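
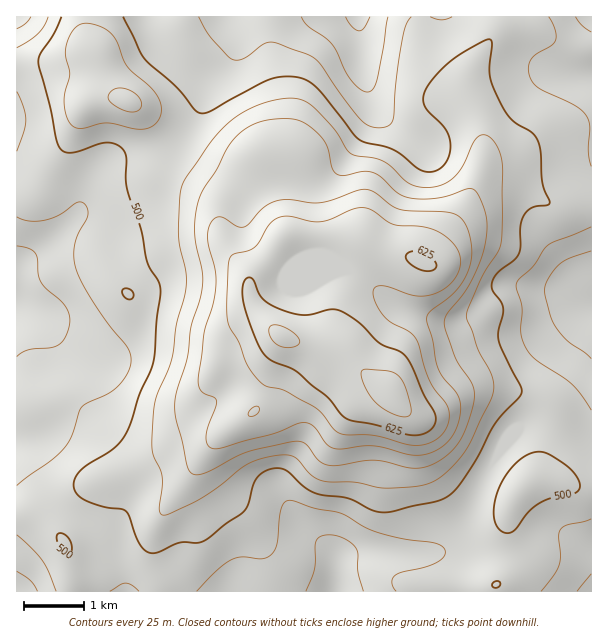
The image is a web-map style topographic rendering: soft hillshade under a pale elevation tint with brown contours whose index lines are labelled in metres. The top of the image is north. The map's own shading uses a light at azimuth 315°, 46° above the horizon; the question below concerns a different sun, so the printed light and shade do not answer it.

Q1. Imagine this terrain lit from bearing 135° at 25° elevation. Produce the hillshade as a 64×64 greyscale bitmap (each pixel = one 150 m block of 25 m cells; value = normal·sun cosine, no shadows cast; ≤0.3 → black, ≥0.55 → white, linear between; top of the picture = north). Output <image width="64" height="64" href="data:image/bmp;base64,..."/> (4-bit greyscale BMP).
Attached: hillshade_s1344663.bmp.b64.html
<image width="64" height="64" href="data:image/bmp;base64,Qk12CAAAAAAAAHYAAAAoAAAAQAAAAEAAAAABAAQAAAAAAAAIAAATCwAAEwsAABAAAAAAAAAAAAAAABEREQAiIiIAMzMzAERERABVVVUAZmZmAHd3dwCIiIgAmZmZAKqqqgC7u7sAzMzMAN3d3QDu7u4A////AHdlZ5mZmYh4iZmqmYiIiZqrqHZmZnd3d3ZmZ4maqqqqh2ZniZmZiIiJmaqpiIiJmqqodmZmZ3d3dmVniZmqqqqIdmeJmIiHiIiJqqmIiImZqqh2VWZmZndmZVZ4iZqqqYh2Z4mIiHeJmImaqpiIiJmamHZWZmZ3d3ZmZneImZmZd3Z3iYiId4mZiJqqmYiIiZmYd2d3d3d3d3ZneIiJmZl3d3eIiIh3iamYmaqpmZmZmZmIiIiIiIh3d3eIiIiZmYd3d4iIiHZ5qpmZqqmZmZmZmYiJmZmYiId2d4mZmZmah3d3eIiIdmiaqZmZmZmpmZmZmJmaqZmZiHZniaqZmap3d3d4iIh2VoqqmZmZmaqZmqmYiaqqqpmYdlaJqqqZqmZ3d3iIiHZVeaqqqZmZmZmaqpmJqqqqqqmGVXmqqqqqVmZneIiIh1VnmruqmZmZmZq7qZmaq7u7qodVZ5qqmZlVZmZniIiHZVaKu7uqqZmImru6mZqqu7u6l2RWiZmZmVVlVVZ3eIh2VnmrzLu6qYeJq7qZmaq7zMuoZUVniIiIVVVVVVZnd3dlZ5vN3My5h3iru6mZqrzN3Ll1RFZ3d4hVVVREVWZmd2Zmis3d3cuXeJu7uqqrzd7ty5dUVnd3iFVVVVVVVVVmZmV5vN7u3Lh3irzLu7ve7/7cqGVWZ3iIZmZlVVVVVVVmZVebzd3dynZ5vMy7vN7//+25dmZ3iIh3d2ZmVVVVVWZlVXmrzMzLh3iszLu7ze//7cqHZneIiHiHd2ZmVVREVmZUVomru7uXZ5q7qqq7zv/uy5h3d4iId4iHdmZVVERWZmVFZ4mqqphniZmZmZqr3u3cqYd4iYh3d3d3ZlVEREVndlRWeJmZmHd4iIiJmZm83cy6iIiIiGZnd3dmZUMzRFZ3dVVniIiId3d3eImZiJq7y6mId4iIZmZmZmZlQzMzRXiHZmeIiIiHd3d3iamIiZqqqYd3d4dmZmZmZmVDMiI0Z4h2eIiIiId3d2eJqpiIiZqYd3d3d2ZmZmZmZVQzIiNGiHd4mZiIiHd2ZnmqqYiImZh3Znd3ZmZmZmdmVUMzIjV4dneZmIiHd3dmeKqpiIiJmId3d3dmZmZmd3dmVEMyNWd2Z4mZiHd3d2Zoq6qZiImYiHd3d2ZmZmd3d3ZVQzM0Z3ZWeJiHd3d3ZmeaqpmZmZmIh3d3VmZmZnd3d2VDMzRndlVnd3Zmd3d2Z4mqmJmqqZiId3dWZmZmd3eIdUMyI1ZlVVZmZWZnd3dniaqZiaq6qYiHd2ZmZmZnd4h2QzIiRWVVVVVVVmd4h3eavLqYmrupmIh3Zmd3d2d3iHZUMiI0VmZVVURWd4iIiKve7KiJqqmYiIh3d3d3ZneIh1QzIiNGd3ZmVVZ3iIiZq9//2oiZmZiIiXd3d3Zmd3d3ZUMyIkaIh3d2VmeImZmrzv/9qZmqmZiZd3d3dmZnd3dlRDMiRomYd3d2d4iIiJms///bqquqmZl2ZmdmZmZ3d3ZUQzM1eJh3d3d3iIiIiJrf//3LvLupmXdmZmZmZmZ3dlVERERXmYd3d3iIiHd4ia3//czMy7qZh3ZmZmZmZmd2VERVREaJmIiHd4iHd3d4m83dy7u7u6qYh2ZmZnZmZmZURFZUNGiZiId3eHZmZneJvMy6qqu7u5mYdmZmdmZmZlQ0VmQzR4iHd3d3dlVWZ3iru7qqqru7mZmHZmZ3ZmZlQzRWZTI1ZmZVVmd2VEVmeJq7upmZqruJmZh3Z3d2ZmVDNGd2QiNFVERFVnZURFVniau6mZmaqoiZmYd3d3d2ZUM0Z3ZUM0VUMzRWZlQzNFaJqqqYiImZd4mZiHd3d3dlQzRnd2VUVVVDM0Z2VDIiRXiaqpiIiIhneJmYd2Znd3ZUNFZ3d2ZndlQzRXdlQiEkaJqqmIh4iGZ4mZh3ZmZ3dlQ0Vnd3d3iIdUNFd3ZUIiNXmZmZiIiIZneJmYdmZmd2VDRFZ4iIiIiHVEVnd2VCIkeZmZmYiIhmZ4mZh3ZmZ3ZkQ0VneIiIiZhkRFZ3dlQyRomZmZiIiGZmeJqYd3Z3d2VDNFZ3eIiJmYVEVmd3ZUNGiIiJmYiIZlZomqmIh4iHdUMzRWZ3d4iZh1RFZ3d2VEV4iIiJiIhmVWebuqmZmYh2UyI0VWZneImHZUVnd3dlVXiHeIiIiGZVVpq7qqqqmYdUMiM0VWZ3iIh1VWd3d2ZWeId3iIiIZlVFeruqq7uph2UyIjRFVnd4iHZVVnd3dmZ4h3d3iIhmZURomZmauqmIdUMiI0RWZ4iIdlVWd3d3d4iHdnd3d2ZlRFZ4d4iZmIh2VDMzNFVniIh2VFVnd3d3iIh3Znd3ZmVERWZmZ4iIh3ZVQzREVWeIh3ZURWZnd3iIiHd3d3dmZVVVZmZmd3d3d2VUREVVZ4iHZURFZmZneIiIiHd3d2ZmZmZnd3d3d3iHdlVFVVZniIhlREVmZmZ4mZiIiIiIZlVmZneIh3d3iIh3ZVVWZmeJmGVERWZlVniZmZiImZlURFZneImYh3eIiId2VWZmZ4mIZURFZmVVZ5mZmZmZmTMzRFZ3iZmHd3iId3ZmZmZneIhlQ0VmZlVWiZmZmZiIIhIjVWeJmId3eIh3ZmZndmd4h2VDRWZmVVZ4mZmZmHcyERNFZniYd2d4iHdmZnd3d3iHZENFZ3ZlVWeIiIiIdzMhEkVmeIh2ZniId2Zmd4h3eIdkM0VndmVVZ4iIiIiH"/>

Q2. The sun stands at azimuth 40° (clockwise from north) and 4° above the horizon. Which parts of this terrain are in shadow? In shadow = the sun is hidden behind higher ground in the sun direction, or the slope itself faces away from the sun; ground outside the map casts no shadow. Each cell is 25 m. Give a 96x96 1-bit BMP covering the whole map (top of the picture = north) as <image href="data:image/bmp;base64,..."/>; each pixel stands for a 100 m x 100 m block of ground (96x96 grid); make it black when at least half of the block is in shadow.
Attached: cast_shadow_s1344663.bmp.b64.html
<image width="96" height="96" href="data:image/bmp;base64,Qk2+BAAAAAAAAD4AAAAoAAAAYAAAAGAAAAABAAEAAAAAAIAEAAATCwAAEwsAAAIAAAAAAAAA////AAAAAAA+AAAAAAAAAAAAAAA+AAAAAAAAAAAAAAA+AAAAAAAAAAAAAAAeAAAAAAAAAAAAAAAeAAAAAAAAAAAAAAAcAAAAAAAAAAAAAAAMAAAAAAAQAAAAAAAAAAAAAAD/AAAAAAAAAAAAAAH/4AAAAAAAAAAAAAP/8AAAAAAAAAAAAAf/+AAAAAAAAAAAAA//8AAAAAAAAAAAAB//8AAAAAAAAAAAAD//4AAAAAAAAAAAAD//8AAAAAAAAAAAAH//+AAAAAAAAAAAAH///gAAAAAAAAAAAH///wAAAAAAAAAAAP///4AAAAAAAAAAAP///8AAAAAAAAAAA////+AAAAAAAAAAB/////AAAAAAAAAAB/////gAAAAAAAAAB/////gAAAAAAAAAA/////gAAAAAAAAAAf////gAAAAAAAAAAAP//+AAAAAAAAAAAAP//8AAAAAAAAAAAAP//wAAAAAAAAAAAAP+GAAAAAAAAAAAAAP8AAAAAAAAAAAAAAP4AAAAAAAAAAAAAAP4AAAAAAAAAAAAAAfgAAAAAAAAAAAAAA/AAAAAAAAAAAAAB/+AAAAAAAAAAAAAD/8AAAAAAAAAAAAAD/8AAAAAAAAAAAAAD/4AAAAAAAAAAAAAD/gAAAAAAAAAAAAAD/AAAAAAAAAAAAAAD+AAAAAAAAAAAAAAD8AAAAAAAAAAAAAAD4AAAAAAAAAAAAAADwAAAAAAAAAAAAAADgAAAAAAAAAABgAABAAAAAAAAAAADgAAEAAAAAAAAAAADAAA8AAAAAAAAAAAAAA/8AAAAAAAAAAAAAA/8AAAAAAAAAAAAAB/8AAAAAAAAAAAAAA/8AAAAAAAAAAAAAA/4AAAAAAAAAAAAAA/4AAAAAAAAAAAAAAfwAAAAAAAAAAAAAAfwAAAAAAAAAAAAAAPgAAAAAAAAAAAAAAPAAAAAAAAAAAAAAAPAAAAAAAAAAAAAAAGAAAAAAAAAAAAAAAAAAAAAAAAAAAAAAAAAAAAAAAAAAAAAAAAAAAAAAAAAAAAAAAAAAAAAAAAAAAAAAAAAAAAAAAAAAAAAAAAAAAAAAAAAAAAAAAAAAAAAAAAAAAAAAAAAAAAAAAAAAAAAAAAAAAAAAAAAAAAAAAAAAAAAAAAAAAAAAAAAAAAAAAAAAAAAAAAAAAAAAAAAAAAAAAAAAAAAAAAAAAAA4AAAAAAAAAAAAAHB+AAAAAAAAAAAAAHg/AAAAAAAAAAAAAPw/AAAAAAAAAAAAAPw/AAAAAAAAAAAAAPgeAAAAAAAAAAAAAPgAAAAAAAAAAAAAAHAAAAAAAAAAAAAAAEAAAAAAAAAAAAAAAAAAAAAAAAAAAAAAAAAAAAAAAAAAAAAAAAAAAAAAAAAAAAAAAAAAAAAAAAAAAAAAAAAAAAAAAAAAAAAAAAAAAAAAAAAAAAAAAAAAAAAAAAAAAAAAAAAAAAAAAAAAAAAAAAAAAAAAAAAAAAAAAAAAAAAAAAAAAAAAAAAAAAAAAAAAAAAAAAAAAAAAAAAAAAAAAAAAAAAAAAAAAAAAA="/>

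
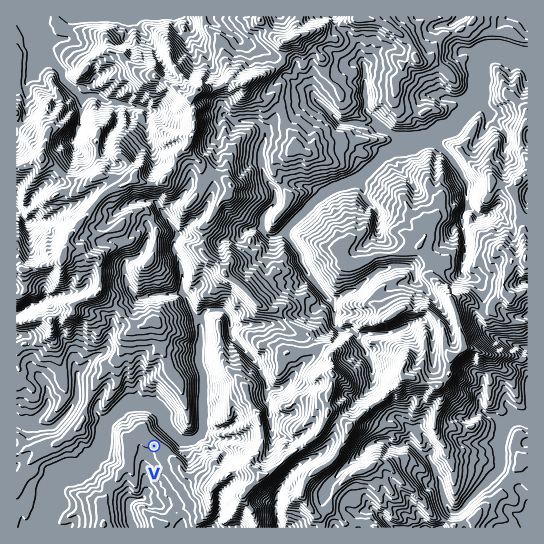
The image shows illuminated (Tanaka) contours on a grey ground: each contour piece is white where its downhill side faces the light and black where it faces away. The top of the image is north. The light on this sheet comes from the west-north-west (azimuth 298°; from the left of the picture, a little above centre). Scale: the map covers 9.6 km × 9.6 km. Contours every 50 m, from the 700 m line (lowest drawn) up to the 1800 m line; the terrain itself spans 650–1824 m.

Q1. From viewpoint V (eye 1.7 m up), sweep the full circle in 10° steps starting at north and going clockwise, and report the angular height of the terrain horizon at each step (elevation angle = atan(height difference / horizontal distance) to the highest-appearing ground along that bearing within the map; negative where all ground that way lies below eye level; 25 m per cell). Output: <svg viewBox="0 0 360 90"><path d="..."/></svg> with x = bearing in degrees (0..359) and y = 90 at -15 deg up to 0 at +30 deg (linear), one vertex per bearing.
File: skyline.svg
<svg viewBox="0 0 360 90"><path d="M0 42l10 5 10-2 10-1 10-1 10-5 10-4 10-2 10-2 10-2 10-11 10 1 10-1 10 13 10 16 10 10 10 3 10 2 10-1 10 6 10 5 10-13 10 0 10 1 10 0 10 0 10 0 10 0 10 0 10 0 10 1 10-3 10-16 10-4 10-3 10 9"/></svg>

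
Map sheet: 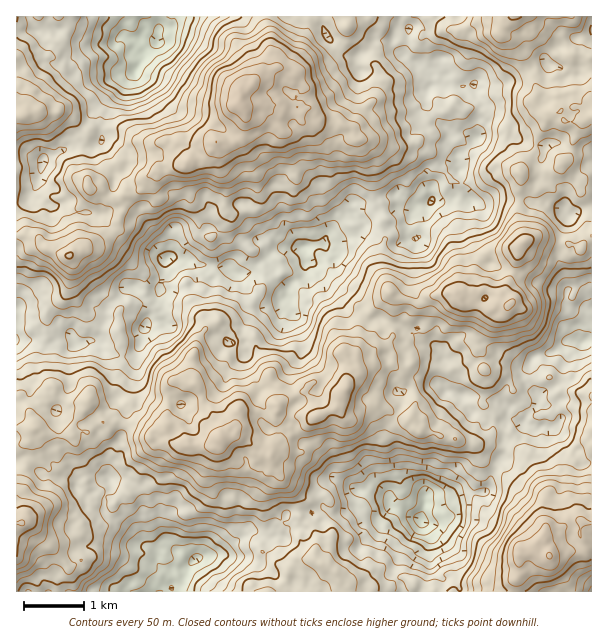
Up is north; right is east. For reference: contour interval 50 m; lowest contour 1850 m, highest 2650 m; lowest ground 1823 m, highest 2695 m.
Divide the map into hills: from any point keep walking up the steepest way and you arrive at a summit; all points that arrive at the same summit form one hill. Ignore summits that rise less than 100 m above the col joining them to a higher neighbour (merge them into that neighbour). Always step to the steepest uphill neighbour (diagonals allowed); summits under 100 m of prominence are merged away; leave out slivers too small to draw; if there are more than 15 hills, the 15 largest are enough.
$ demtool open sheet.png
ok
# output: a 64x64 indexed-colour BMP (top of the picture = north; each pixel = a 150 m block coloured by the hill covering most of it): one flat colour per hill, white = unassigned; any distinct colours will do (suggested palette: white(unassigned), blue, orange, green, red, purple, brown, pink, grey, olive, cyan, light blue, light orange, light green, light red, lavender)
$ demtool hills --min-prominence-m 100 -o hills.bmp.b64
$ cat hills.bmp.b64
<image width="64" height="64" href="data:image/bmp;base64,Qk12CAAAAAAAAHYAAAAoAAAAQAAAAEAAAAABAAQAAAAAAAAIAAATCwAAEwsAABAAAAAAAAAA////ALR3HwAOf/8ALKAsACgn1gC9Z5QAS1aMAMJ34wB/f38AIr28AM++FwDox64AeLv/AIrfmACWmP8A1bDFAFVVVVVSIiIiKZmZmZmZmZmZmZmZmZREREREREREREREVVVVVSIiIiIhGZmZmZmZmZmZmZmZRERERERERERERERVVVVSIiIiIhEZmZmZmZmZmZmZmZlERERERERERERERFVVVVIiIiIiERGZmZmZmZmZmZmZmUREREREREREREREVVVVUiIiIiIRIiIiIimZmZmZmZmZlERERERERERERERVVVVSIiIiIiIiIiIiIpmZmZmZmZmURERERERERERERFVVVSIiIiIiIiIiIiIiKZmZmZmZmZlEREREREREREREVVVVIiIiIiIiIiIiIiIpmZmZmZmZmZRERERERERERERVVVVSIiIiIiIiIiIiIiKZmZmZmZmZJERERERERERERFVVVVUiIiIiIiIiIiIiIiIiIiKZmSIkREREREREREREVVVVVSIiIiIiIiIiIiIiIiIiIpmSIiIiJERERERERERVVVVSIiIiIiIiIiIiIiIiIiIiZmYiIiIiIkRERERERFVVVVIiIiIiIiIiIiIiIiIiImZmZiIiIiIiJEREREREVVVVVVUiIiIiIiIiIiIiIiImZmZmIiIiIiIkRERERERVVVVVVSIiIiIiIiIiIiIiImZmZmIiIiIiIiJERERERFVVVVVVUiIiIiIiIiIiIiIiZmZmYiIiIiIiIkREREREVVVVVVVSIiIiIiIiIiIiImZmZmZiIiIiIiIiRERERERVVVVVVVUiIiIiIiIiIiImZmZmZmIiIiIiIiJERERERFVVVVVVVSIiIiIiIiIiIiZmZmZmYiIiIiIiIiRBEUREVVVVVVVVIiIiIiIiIiIiZmZmZmZmIiIiIiIiISERRERVVVVVVVUiIiIiIiIiIiImZmZmZmZiIiIiIiIiIhFERCVVVVVVUiIiIiIiIiIiIiZmZmZmZmIiIiIiIiIiREREIlVVVVVVIiIiIiIiIiIiJmZmZmZmYiIiIiIiIiJEREQlVVVVVVVSIiIiIiIiIiImZmZmZmZmZiIiIiIiJERERCVVVVVVVVIiIiIiIiIiIiZmZmZmZmYiIiIiIiIkREREVVVVVVVVUiIiIiIiIiIiJmZmZmZmYiIiIiIiIzRERERVVVVVVVESIiIiIiIiIiIiZmZmZmYiIiMyIiIzMzRERFVXVVVREREiIiIiIiIiIiJmZmZmZmZiMzMyMzMzMzREd3d3d3ERESIiIiIiIiIiImZmZmZmZjMzMzMzMzMzMzF3d3d3dxERIiIiIiIiIiImZmZmZmZjMzMzMzMzMzMzMXd3d3d3ERERIiIiIiIiIiZmZmZjMzMzMzMzMzMzMzMxd3d3d3cREREiIiIiIiIiZmZmYzMzMzMzMzMzMzMzMxF3d3d3d3ERESIiIiIiIiJmZmYzMzMzMzMzMzMzMzMxE3d3d3d3dxF3IiIiIiIiImZmYzMzMzMzMzMzMzMzMzMzd3d3d3d3d3cRESIiIiIhFmYzMzMzMzMzMzMzMzMzMzN3d3d3d3d3d3ERIiIRIiERZjMzMzMzMzMzMzMzMzMzM3d3d3d3d3d3cRERERESERFjMzMzMzMzMzMzMzMzMzMzd3d3d3d3d3cRERERERERETMzMzMzMzMzMzMzMzMzMzN3d3d3d3dxERERERERERERETMzMzMzMzMzMzMzMzMzM3d3d3d3cRERERERERERERERERMzMzMzMzMzMzMzMzMzd3d3d3dxERERERERERERERERERMzMxMzMzMzMzMzMzN3d3d3dxEREREREREREREREREREREREzMzMzMzMzMzM3d3dxERERERERERERERERERERERERETMzMzMzMzMzIjp3ERERERERERERERERERERERERERERERMziDMziIgiKqEREREREREREREREREREREREREREREREYiIiIiIiCIqoRERERERERERERERERERERERERERERERGIiIiIi7siqqERERERERERERERERERERERERERERERGIiIiIi7u7KqoREREREREREREREREREREREREREREREYiIiIiLu7u6qqERERERERERERERERERERERERERERERiIiIiIi7u7qqqqEREREREREREREREREREREREREREREYiIiIi7u7uqqqqhERERERERERERERERERERERERERERGIiIu7u7u6qqqqEREREREREREREREREREREREREREREYiIu7u7u7qqqqqhERERERERERERERERERERERERERERuIu7u7u7uqqqqqoREREREREREREREREREREREREREREbu7u7u7u6qqqqqhERERERERERERERERERERERERERERu7u7u7u7qqqqqqoRERERERERERERERERERERERERERu7u7u7u7uqqqqqqqERERERERERERERERERERERERGIiIi7u7u7u6qqqqqqqhERERERERERERERERERERERGIiIiIi7u7u7qqqqqqqqqhERERERERERERERERERERiIiIiIiIi7u7uqqqqqqqqqERERERERERERERERERESKIiIiIiIiIu7u6qqqqqqqqqhERERERERERERERERERIiiIiIiIiIiLu7qqqqERERoRERERERERERERERERERESKIiIiIiIiIiLsRERERERERERERERERERERERERERESKIiIiIiIiIiIiBERERERERERERERERERERERERERERIiiIiIiIiIiIiI"/>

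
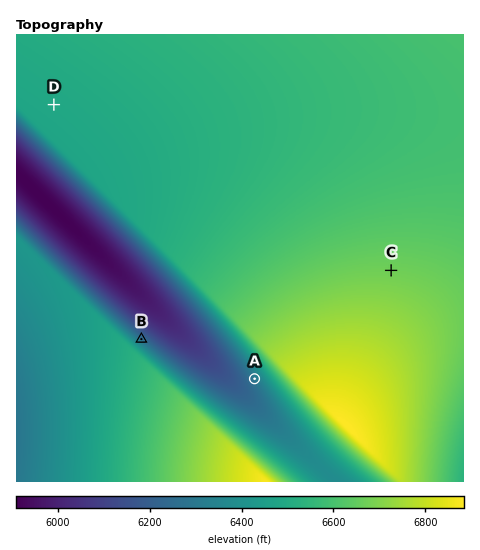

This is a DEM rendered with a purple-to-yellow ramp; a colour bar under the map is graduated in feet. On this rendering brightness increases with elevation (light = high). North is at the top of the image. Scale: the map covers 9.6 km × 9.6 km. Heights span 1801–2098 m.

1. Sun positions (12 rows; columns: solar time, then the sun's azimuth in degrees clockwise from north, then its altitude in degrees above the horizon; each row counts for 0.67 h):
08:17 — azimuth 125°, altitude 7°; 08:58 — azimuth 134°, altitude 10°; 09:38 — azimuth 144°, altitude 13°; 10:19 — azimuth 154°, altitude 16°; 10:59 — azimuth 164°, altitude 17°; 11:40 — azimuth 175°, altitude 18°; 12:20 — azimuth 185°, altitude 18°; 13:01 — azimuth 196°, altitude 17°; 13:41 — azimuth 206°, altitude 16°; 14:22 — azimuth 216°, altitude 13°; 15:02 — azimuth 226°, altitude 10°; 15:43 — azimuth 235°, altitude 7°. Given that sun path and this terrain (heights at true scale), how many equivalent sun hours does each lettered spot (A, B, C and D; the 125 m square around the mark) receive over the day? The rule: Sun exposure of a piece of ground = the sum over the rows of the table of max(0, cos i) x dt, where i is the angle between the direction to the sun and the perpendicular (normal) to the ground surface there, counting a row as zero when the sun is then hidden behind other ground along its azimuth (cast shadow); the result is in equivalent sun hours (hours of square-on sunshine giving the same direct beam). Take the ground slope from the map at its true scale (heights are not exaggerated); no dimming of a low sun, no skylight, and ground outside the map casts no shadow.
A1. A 2.3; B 0.8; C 1.8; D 1.9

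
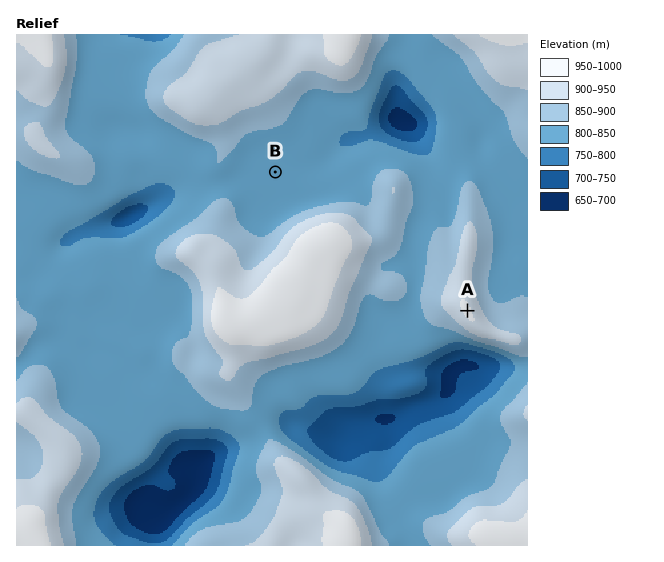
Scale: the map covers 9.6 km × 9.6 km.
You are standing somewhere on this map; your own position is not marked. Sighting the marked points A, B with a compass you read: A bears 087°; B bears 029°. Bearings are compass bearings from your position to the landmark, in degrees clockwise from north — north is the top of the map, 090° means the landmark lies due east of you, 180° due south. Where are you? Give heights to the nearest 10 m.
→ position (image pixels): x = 190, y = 325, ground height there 850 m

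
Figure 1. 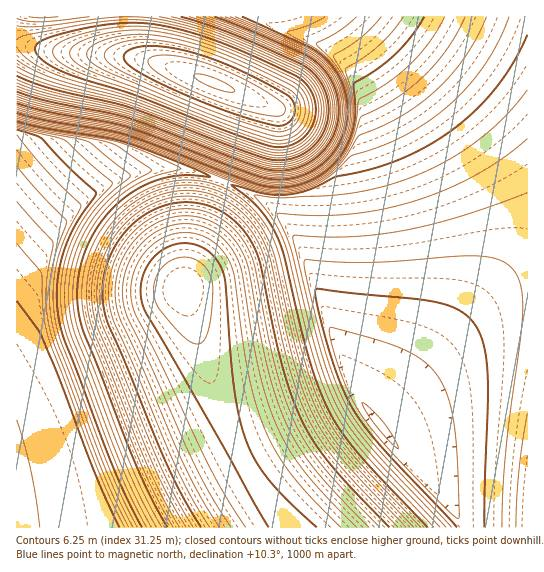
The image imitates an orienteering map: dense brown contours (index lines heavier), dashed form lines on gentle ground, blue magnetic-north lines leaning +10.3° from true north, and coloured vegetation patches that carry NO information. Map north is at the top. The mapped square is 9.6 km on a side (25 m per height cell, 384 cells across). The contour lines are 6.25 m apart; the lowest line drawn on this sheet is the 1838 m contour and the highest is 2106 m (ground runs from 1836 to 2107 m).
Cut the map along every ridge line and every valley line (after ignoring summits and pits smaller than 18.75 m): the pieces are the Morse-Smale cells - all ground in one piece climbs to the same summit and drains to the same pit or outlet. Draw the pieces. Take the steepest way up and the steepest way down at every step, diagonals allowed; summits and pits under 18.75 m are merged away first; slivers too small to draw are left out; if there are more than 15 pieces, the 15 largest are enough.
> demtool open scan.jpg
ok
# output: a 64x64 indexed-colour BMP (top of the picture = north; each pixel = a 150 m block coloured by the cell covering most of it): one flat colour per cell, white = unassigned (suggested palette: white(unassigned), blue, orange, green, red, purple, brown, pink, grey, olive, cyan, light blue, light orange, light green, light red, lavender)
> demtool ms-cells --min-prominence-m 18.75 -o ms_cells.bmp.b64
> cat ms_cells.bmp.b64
<image width="64" height="64" href="data:image/bmp;base64,Qk12CAAAAAAAAHYAAAAoAAAAQAAAAEAAAAABAAQAAAAAAAAIAAATCwAAEwsAABAAAAAAAAAA////ALR3HwAOf/8ALKAsACgn1gC9Z5QAS1aMAMJ34wB/f38AIr28AM++FwDox64AeLv/AIrfmACWmP8A1bDFACIiIiIiIiIiIiIiIiIiIiIiMzMzMzMzMzMzMzMRERERIiIiIiIiIiIiIiIiIiIiIiMzMzMzMzMzMzMzMREREREiIiIiIiIiIiIiIiIiIiIiMzMzMzMzMzMzMzMRERERESIiIiIiIiIiIiIiIiIiIiIzMzMzMzMzMzMzMxERERERIiIiIiIiIiIiIiIiIiIiIzMzMzMzMzMzMzMxEREREREiIiIiIiIiIiIiIiIiIiIzMzMzMzMzMzMzMxERERERESIiIiIiIiIiIiIiIiIiIjMzMzMzMzMzMzMxERERERERIiIiIiIiIiIiIiIiIiIjMzMzMzMzMzMzMxEREREREREiIiIiIiIiIiIiIiIiIjMzMzMzMzMzMzMxERERERERESIiIiIiIiIiIiIiIiIiMzMzMzMzMzMzMxERERERERERIiIiIiIiIiIiIiIiIiMzMzMzMzMzMzMxEREREREREREiIiIiIiIiIiIiIiIiIzMzMzMzMzMzMzERERERERERESIiIiIiIiIiIiIiIiIjMzMzMzMzMzMzERERERERERERIiIiIiIiIiIiIiIiIjMzMzMzMzMzMzEREREREREREREiIiIiIiIiIiIiIiIiMzMzMzMzMzMzERERERERERERESIiIiIiIiIiIiIiIiMzMzMzMzMzMzMRERERERERERERIiIiIiIiIiIiIiIiIzMzMzMzMzMzMREREREREREREREiIiIiIiIiIiIiIiIjMzMzMzMzMzMRERERERERERERESIiIiIiIiIiIiIiIjMzMzMzMzMzMxERERERERERERERIiIiIiIiIiIiIiIiMzMzMzMzMzMxEREREREREREREREiIiIiIiIiIiIiIiIzMzMzMzMzMzERERERERERERERESIiIiIiIiIiIiIiIzMzMzMzMzMzMRERERERERERERERIiIiIiIiIiIiIiIjMzMzMzMzMzMREREREREREREREREiIiIiIiIiIiIiIiMzMzMzMzMzMxERERERERERERERESIiIiIiIiIiIiIiMzMzMzMzMzMzERERERERERERERERIiIiIiIiIiIiIiIzMzMzMzMzMzEREREREREREREREREiIiIiIiIiIiIiIjMzMzMzMzMzMRERERERERERERERESIiIiIiIiIiIiIiMzMzMzMzMzMxERERERERERERERERIiIiIiIiIiIiIiMzMzMzMzMzMxEREREREREREREREREiIiIiIiIiIiIiIzMzMzMzMzMzERERERERERERERERESIiIiIiIiIiIiIjMzMzMzMzMzERERERERERERERERERIiIiIiIiIiIiIiMzMzMzMzMzMREREREREREREREREREiIiIiIiIiIiIiIjMzMzMzMzMxERERERERERERERERESIiIiIiIiIiIiIiMzMzMzMzMxERERERERERERERERERQiIiIiIiIiIiIiIzMzMzMzMzERERERERERERERERERFEQiIiIiIiIiIiIiMzMzMzMzEREREREREREREREREREUREIiIiIiIiIiIiIzMzMzMzMRERERERERERERERERERRERCIiIiIiIiIiIjMzMzMzMRERERERERERERERERERFEREQiIiIiIiIiIiIzMzMzMREREREREREREREREREREUREREIiIiIiIiIiIjMzMzMxERERERERERERERERERERRERERCIiIiIiIiIiMzMzMxERERERERERERERERERERFEREREQiIiIiIiIiIjMzMREREREREREREREREREREREUREREREQiIiIiIiIiMzERERERERERERERERERERERERREREREREIiIiIiIiIRERERERERERERERERERERERERFEREREREREQiIiIkREEREREREREREREREREREREREREUREREREREREREREREQRERERERERERERERERERERERERREREREREREREREREREERERERERERERERERERERERERFEREREREREREREREREQREREREREREREREREREREREREURERERERERERERERERBERERERERERERERERERERERERREREREREREREREREREQRERERERERERERERERERERERFERERERERERERERERERBEREREREREREREREREREREREUREREREREREREREREREERERERERERERERERERERERERRERERERERERERERERERBERERERERERERERERERERERFEREREREREREREREREREEREREREREREREREREREREREURERERERERERERERERBERERERERERERERERERERERERREREREREREREREREQRERERERERERERERERERERERERFERERERERERERERBEREREREREREREREREREREREREREUREREREREREREQRERERERERERERERERERERERERERERREREREREREQRERERERERERERERERERERERERERERERFEREREREREQREREREREREREREREREREREREREREREREUREREREREQRERERERERERERERERERERERERERERERERRERERERERBERERERERERERERERERERERERERERERERFEREREREREEREREREREREREREREREREREREREREREREUREREREREQRERERERERERERERERERERERERERERERER"/>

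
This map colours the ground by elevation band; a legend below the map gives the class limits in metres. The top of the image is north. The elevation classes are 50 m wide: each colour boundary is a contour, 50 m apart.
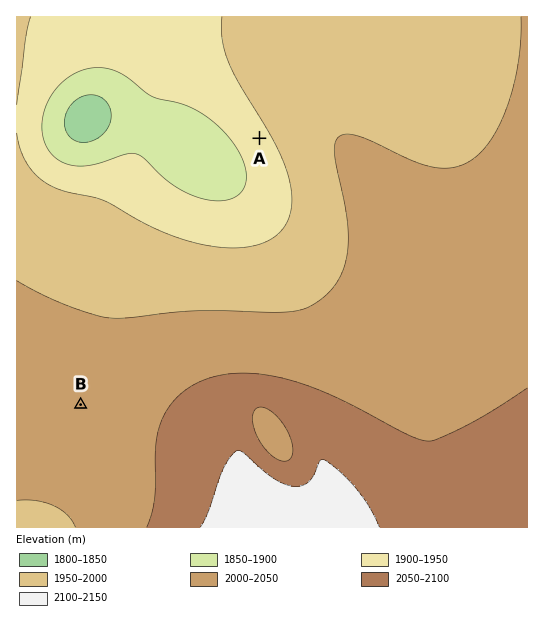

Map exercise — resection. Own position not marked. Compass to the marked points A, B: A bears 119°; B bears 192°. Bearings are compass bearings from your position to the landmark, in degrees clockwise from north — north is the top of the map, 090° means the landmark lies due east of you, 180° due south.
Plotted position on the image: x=150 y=78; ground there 1910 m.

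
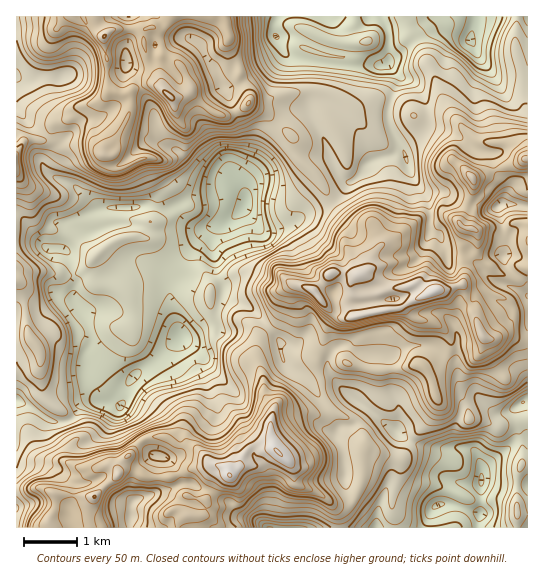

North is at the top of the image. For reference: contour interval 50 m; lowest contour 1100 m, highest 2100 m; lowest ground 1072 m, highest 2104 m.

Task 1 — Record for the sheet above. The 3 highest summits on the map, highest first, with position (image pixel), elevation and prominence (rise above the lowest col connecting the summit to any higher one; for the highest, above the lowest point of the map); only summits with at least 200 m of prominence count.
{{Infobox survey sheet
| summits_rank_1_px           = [230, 475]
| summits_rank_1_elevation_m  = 2104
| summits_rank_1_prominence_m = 1032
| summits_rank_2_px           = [435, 290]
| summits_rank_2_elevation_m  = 2089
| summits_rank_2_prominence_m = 484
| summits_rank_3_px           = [170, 97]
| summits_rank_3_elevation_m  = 2015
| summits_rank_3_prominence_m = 476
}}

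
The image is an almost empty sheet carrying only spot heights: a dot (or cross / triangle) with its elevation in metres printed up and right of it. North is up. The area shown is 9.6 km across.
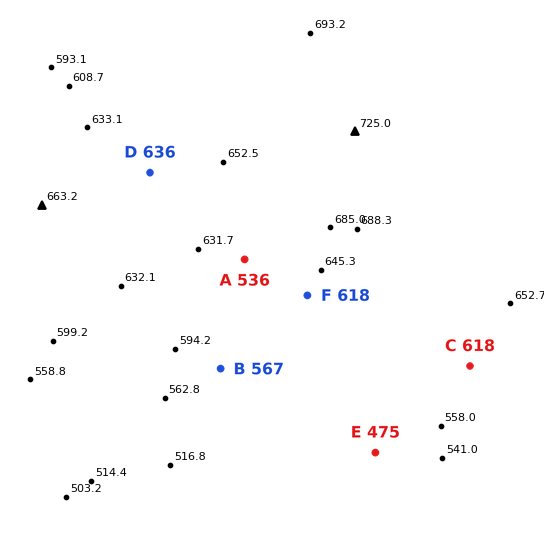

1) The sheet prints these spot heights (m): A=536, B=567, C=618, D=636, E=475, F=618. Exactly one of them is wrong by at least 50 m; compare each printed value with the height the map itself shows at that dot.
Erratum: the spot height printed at A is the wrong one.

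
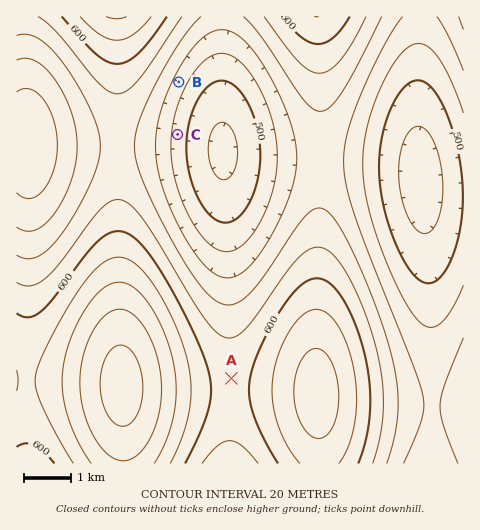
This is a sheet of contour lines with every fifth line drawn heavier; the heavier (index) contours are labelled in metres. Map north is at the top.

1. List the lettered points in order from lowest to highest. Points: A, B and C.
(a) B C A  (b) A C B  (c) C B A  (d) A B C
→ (c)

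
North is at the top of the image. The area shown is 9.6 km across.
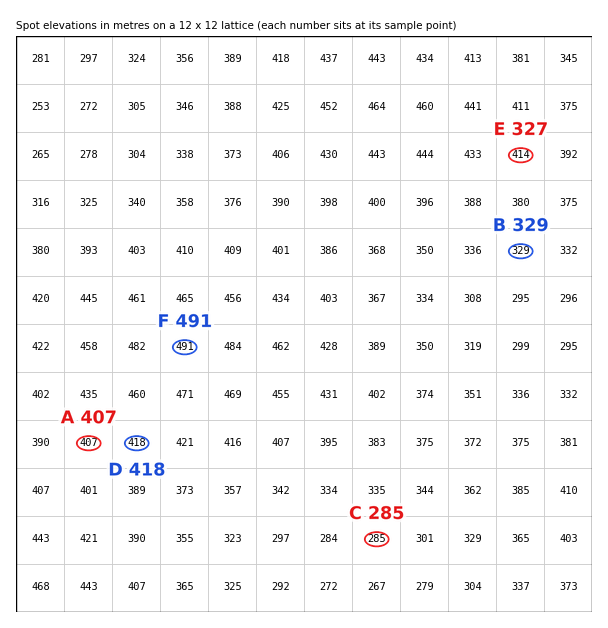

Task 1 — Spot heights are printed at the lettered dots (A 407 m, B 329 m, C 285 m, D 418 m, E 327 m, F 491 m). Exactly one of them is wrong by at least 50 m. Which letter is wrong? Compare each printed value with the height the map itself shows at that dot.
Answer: E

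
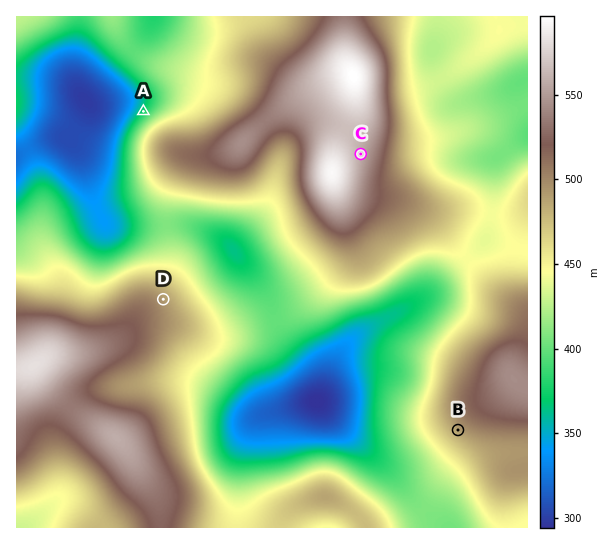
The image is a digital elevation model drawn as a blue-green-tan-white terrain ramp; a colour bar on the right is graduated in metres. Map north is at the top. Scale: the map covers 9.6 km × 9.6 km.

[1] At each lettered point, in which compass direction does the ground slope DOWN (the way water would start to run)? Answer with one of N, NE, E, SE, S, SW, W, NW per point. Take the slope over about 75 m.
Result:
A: NW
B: SW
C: E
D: NE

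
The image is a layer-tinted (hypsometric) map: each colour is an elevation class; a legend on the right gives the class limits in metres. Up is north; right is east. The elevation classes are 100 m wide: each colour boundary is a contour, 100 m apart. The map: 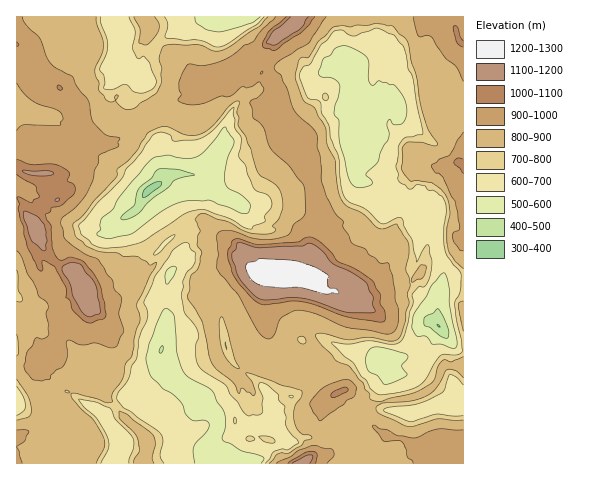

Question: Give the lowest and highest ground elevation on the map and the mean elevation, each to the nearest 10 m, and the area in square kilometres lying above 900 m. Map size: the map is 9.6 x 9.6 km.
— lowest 400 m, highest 1280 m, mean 810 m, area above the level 24.5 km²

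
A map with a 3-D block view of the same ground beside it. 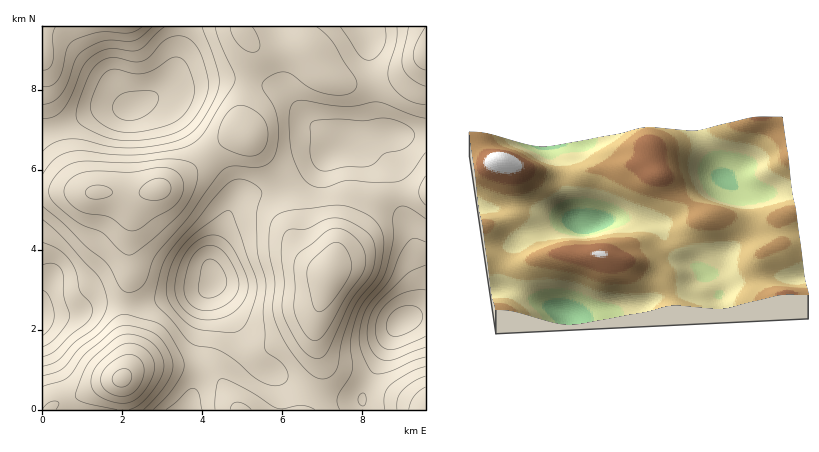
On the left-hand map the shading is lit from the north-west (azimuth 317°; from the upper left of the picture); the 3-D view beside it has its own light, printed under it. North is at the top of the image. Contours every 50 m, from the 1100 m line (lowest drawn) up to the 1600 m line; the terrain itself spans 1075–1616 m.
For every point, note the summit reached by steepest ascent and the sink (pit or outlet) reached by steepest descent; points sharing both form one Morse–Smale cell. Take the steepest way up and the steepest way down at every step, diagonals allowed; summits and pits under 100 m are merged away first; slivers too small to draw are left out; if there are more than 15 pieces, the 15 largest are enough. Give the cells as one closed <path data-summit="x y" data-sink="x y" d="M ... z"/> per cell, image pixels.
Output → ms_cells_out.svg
<path data-summit="328 274" data-sink="402 320" d="M390 132l-18 3-42 19-38 30 8 22 0 36 5 10 23 20-1 12-12 40 5 50-12 36 56 0-2-12 2-6 29-60 7-10 16-12 8-16 1-10-9-24-3-24-11-24-7-38-10-22 0-10z"/><path data-summit="328 274" data-sink="214 280" d="M292 184l-14 6-26 4-14 5-11 17-16 44 3 22-8 14-8 70 12 3 8 7 20 34 68 0 14-36-5-50 11-36 2-16-23-20-5-10 0-36-4-14z"/><path data-summit="158 188" data-sink="132 108" d="M240 26l-56 0-11 50-8 12-9 7-24 13-30 1-40 18-20 5 0 60 68 0 24 3 18-4 16-6 22-15 38-31 10-5 8 0-4-8 0-16 10-50 0-14z"/><path data-summit="158 188" data-sink="402 320" d="M364 26l-123 0 1 6 10 14 0 14-10 50 0 16 4 8 14 16 24 22 8 12 16-11 22-19 42-19 15-3-9-6-2-6-2-34-5-28 0-22z"/><path data-summit="158 188" data-sink="214 280" d="M246 134l-8 0-10 5-30 25-30 21-28 9-6 4-5 46 2 30-5 30 24 0 60-17 4-5-3-14 1-12 22-52 10-8 34-6 14-6-8-12z"/><path data-summit="42 54" data-sink="132 108" d="M184 26l-136 0-6 18 0 88 20-5 40-18 30-1 24-13 13-13 6-12 9-38z"/><path data-summit="158 188" data-sink="42 316" d="M70 191l-28 1 0 123 30-1 26-11 26 1 2-2 5-28-2-30 3-40 2-6 6-4z"/><path data-summit="122 378" data-sink="42 316" d="M118 303l-20 0-26 11-30 2 0 94 8 0 8-7 16-5 26-13 23-7 5-14 0-16-3-16 0-28z"/><path data-summit="426 54" data-sink="402 320" d="M426 26l-61 0 4 10 0 22 5 28 2 34 2 6 6 5 16 4 26-1z"/><path data-summit="122 378" data-sink="214 280" d="M210 287l-60 17-25 0 3 60-4 12 12-7 12-3 50 0 7-64z"/><path data-summit="426 410" data-sink="402 320" d="M426 316l-20 3-13 13-29 60-2 10 2 8 62 0z"/><path data-summit="122 378" data-sink="402 320" d="M182 365l-34 1-12 3-14 10-16 4-26 13-22 7-8 7 138 0 6-20 3-24z"/><path data-summit="122 378" data-sink="402 320" d="M394 133l-4 1-3 4-2 14 10 22 6 36 12 26 3 24 9 24-3 16-6 10-8 8 2 0 16-2 0-182-26 1z"/><path data-summit="328 274" data-sink="402 320" d="M198 366l-10 44 50 0-20-34-8-7z"/>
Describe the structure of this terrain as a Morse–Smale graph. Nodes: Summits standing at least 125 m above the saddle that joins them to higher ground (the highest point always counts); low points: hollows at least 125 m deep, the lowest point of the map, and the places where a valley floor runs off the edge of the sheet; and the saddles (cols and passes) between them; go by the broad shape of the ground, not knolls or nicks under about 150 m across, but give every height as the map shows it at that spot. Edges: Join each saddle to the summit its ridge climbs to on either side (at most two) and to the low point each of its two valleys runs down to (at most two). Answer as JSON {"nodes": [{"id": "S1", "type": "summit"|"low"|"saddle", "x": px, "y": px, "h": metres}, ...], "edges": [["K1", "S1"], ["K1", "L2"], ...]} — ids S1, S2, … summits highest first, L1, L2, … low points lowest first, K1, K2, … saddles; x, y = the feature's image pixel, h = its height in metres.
{"nodes": [
{"id": "S1", "type": "summit", "x": 122, "y": 378, "h": 1616},
{"id": "S2", "type": "summit", "x": 328, "y": 274, "h": 1545},
{"id": "S3", "type": "summit", "x": 158, "y": 188, "h": 1518},
{"id": "S4", "type": "summit", "x": 426, "y": 54, "h": 1475},
{"id": "S5", "type": "summit", "x": 42, "y": 54, "h": 1475},
{"id": "S6", "type": "summit", "x": 426, "y": 410, "h": 1449},
{"id": "L1", "type": "low", "x": 402, "y": 320, "h": 1075},
{"id": "L2", "type": "low", "x": 214, "y": 280, "h": 1083},
{"id": "L3", "type": "low", "x": 42, "y": 316, "h": 1110},
{"id": "L4", "type": "low", "x": 132, "y": 108, "h": 1133},
{"id": "K1", "type": "saddle", "x": 208, "y": 154, "h": 1388},
{"id": "K2", "type": "saddle", "x": 246, "y": 80, "h": 1360},
{"id": "K3", "type": "saddle", "x": 126, "y": 304, "h": 1334},
{"id": "K4", "type": "saddle", "x": 314, "y": 392, "h": 1331},
{"id": "K5", "type": "saddle", "x": 198, "y": 366, "h": 1330},
{"id": "K6", "type": "saddle", "x": 374, "y": 82, "h": 1329},
{"id": "K7", "type": "saddle", "x": 292, "y": 184, "h": 1313},
{"id": "K8", "type": "saddle", "x": 56, "y": 130, "h": 1280},
{"id": "K9", "type": "saddle", "x": 370, "y": 382, "h": 1258}],
"edges": [["K1", "S3"], ["K1", "L2"], ["K1", "L4"], ["K2", "S3"], ["K2", "L1"], ["K2", "L4"], ["K3", "S1"], ["K3", "S3"], ["K3", "L2"], ["K3", "L3"], ["K4", "S2"], ["K4", "L1"], ["K4", "L2"], ["K5", "S1"], ["K5", "S2"], ["K5", "L2"], ["K6", "S3"], ["K6", "S4"], ["K6", "L1"], ["K7", "S2"], ["K7", "S3"], ["K7", "L1"], ["K7", "L2"], ["K8", "S3"], ["K8", "S5"], ["K8", "L4"], ["K9", "S2"], ["K9", "S6"], ["K9", "L1"]]}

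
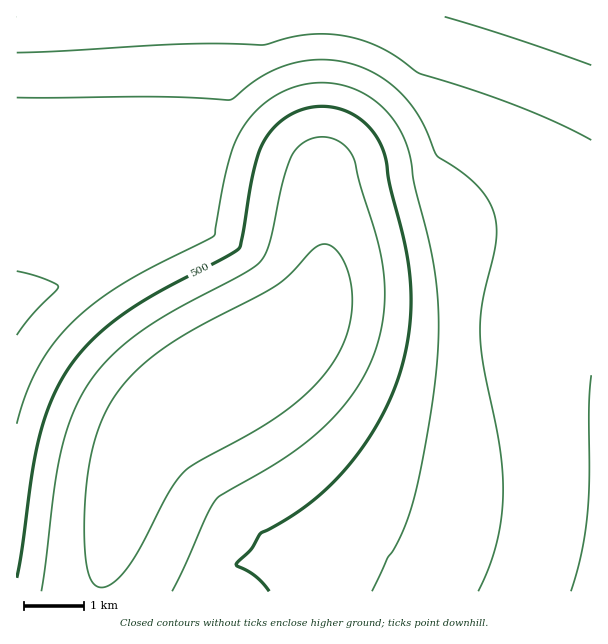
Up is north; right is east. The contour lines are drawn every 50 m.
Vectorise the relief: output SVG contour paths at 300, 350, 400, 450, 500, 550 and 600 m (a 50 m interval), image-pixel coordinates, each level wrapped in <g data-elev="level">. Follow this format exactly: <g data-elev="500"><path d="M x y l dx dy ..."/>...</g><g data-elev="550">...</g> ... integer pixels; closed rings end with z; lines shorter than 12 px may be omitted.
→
<g data-elev="300"><path d="M591 65l-76-27-70-21"/></g><g data-elev="350"><path d="M571 591l10-37 6-41 2-36 0-72 2-30"/><path d="M591 140l-34-17-42-18-45-16-50-15-24-17-16-10-20-7-19-5-18-1-18 1-42 10-78-1-168 9"/></g><g data-elev="400"><path d="M478 591l10-21 7-22 5-23 3-24 0-24-3-25-16-86-4-33 3-33 13-55 0-23-6-18-11-16-16-15-26-17-16-36-17-24-18-16-20-11-22-7-23-2-24 2-22 8-20 11-25 19-72-3-141 1"/><path d="M17 271l27 8 12 5 2 3-26 28-15 20"/></g><g data-elev="450"><path d="M372 591l15-33 7-9 9-18 13-42 10-48 8-51 4-40 1-35-2-28-4-29-18-72-4-27-5-15-7-16-11-15-14-13-15-9-12-5-14-3-13 0-14 1-13 4-13 5-12 8-11 9-14 18-10 21-9 31-10 56-89 46-27 19-23 19-19 21-16 24-13 27-10 32"/></g><g data-elev="500"><path d="M269 591l-14-15-19-12 15-15 10-16 29-16 25-18 23-21 21-25 19-30 15-30 10-30 6-33 2-33-3-33-5-28-13-51-6-33-8-17-13-13-15-10-18-5-18 0-18 6-16 10-12 15-6 12-6 18-11 66-3 12-2 3-80 43-33 21-33 27-24 29-17 32-12 37-7 35-10 75-5 30"/></g><g data-elev="550"><path d="M172 591l14-27 20-48 10-17 68-41 37-29 18-18 15-19 12-20 9-19 6-23 3-24 0-24-3-25-6-25-15-49-6-24-9-13-12-7-10-2-12 2-11 6-7 9-11 29-13 60-4 12-6 8-15 10-68 36-35 22-31 26-23 28-16 32-11 38-6 34-13 102"/></g><g data-elev="600"><path d="M98 587l6 0 7-3 8-6 9-11 13-21 28-54 16-21 15-10 57-31 26-17 28-24 21-24 9-16 6-16 4-16 1-17-1-16-4-16-7-13-8-9-8-2-7 3-27 28-13 10-80 42-31 20-29 23-21 25-11 18-9 22-6 26-4 30-2 37 2 31 4 19 3 5z"/></g>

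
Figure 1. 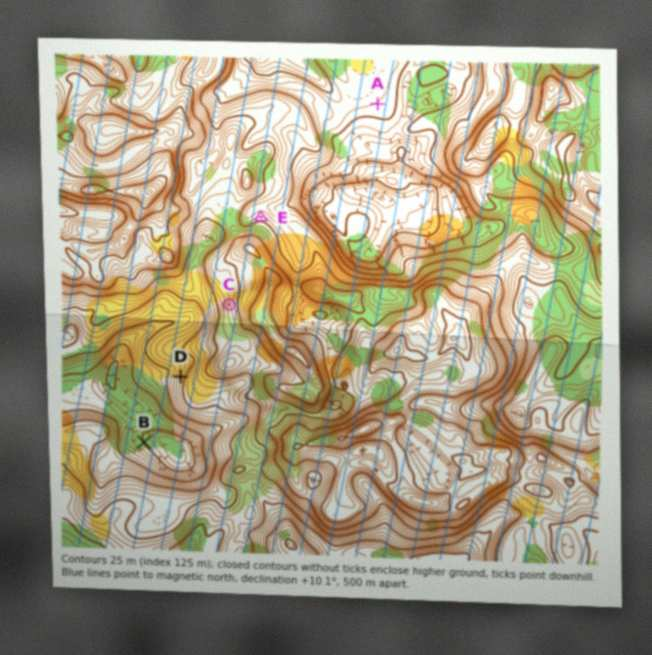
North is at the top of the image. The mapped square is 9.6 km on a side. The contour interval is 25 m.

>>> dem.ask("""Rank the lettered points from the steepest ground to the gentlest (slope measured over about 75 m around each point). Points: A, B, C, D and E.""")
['D', 'C', 'E', 'B', 'A']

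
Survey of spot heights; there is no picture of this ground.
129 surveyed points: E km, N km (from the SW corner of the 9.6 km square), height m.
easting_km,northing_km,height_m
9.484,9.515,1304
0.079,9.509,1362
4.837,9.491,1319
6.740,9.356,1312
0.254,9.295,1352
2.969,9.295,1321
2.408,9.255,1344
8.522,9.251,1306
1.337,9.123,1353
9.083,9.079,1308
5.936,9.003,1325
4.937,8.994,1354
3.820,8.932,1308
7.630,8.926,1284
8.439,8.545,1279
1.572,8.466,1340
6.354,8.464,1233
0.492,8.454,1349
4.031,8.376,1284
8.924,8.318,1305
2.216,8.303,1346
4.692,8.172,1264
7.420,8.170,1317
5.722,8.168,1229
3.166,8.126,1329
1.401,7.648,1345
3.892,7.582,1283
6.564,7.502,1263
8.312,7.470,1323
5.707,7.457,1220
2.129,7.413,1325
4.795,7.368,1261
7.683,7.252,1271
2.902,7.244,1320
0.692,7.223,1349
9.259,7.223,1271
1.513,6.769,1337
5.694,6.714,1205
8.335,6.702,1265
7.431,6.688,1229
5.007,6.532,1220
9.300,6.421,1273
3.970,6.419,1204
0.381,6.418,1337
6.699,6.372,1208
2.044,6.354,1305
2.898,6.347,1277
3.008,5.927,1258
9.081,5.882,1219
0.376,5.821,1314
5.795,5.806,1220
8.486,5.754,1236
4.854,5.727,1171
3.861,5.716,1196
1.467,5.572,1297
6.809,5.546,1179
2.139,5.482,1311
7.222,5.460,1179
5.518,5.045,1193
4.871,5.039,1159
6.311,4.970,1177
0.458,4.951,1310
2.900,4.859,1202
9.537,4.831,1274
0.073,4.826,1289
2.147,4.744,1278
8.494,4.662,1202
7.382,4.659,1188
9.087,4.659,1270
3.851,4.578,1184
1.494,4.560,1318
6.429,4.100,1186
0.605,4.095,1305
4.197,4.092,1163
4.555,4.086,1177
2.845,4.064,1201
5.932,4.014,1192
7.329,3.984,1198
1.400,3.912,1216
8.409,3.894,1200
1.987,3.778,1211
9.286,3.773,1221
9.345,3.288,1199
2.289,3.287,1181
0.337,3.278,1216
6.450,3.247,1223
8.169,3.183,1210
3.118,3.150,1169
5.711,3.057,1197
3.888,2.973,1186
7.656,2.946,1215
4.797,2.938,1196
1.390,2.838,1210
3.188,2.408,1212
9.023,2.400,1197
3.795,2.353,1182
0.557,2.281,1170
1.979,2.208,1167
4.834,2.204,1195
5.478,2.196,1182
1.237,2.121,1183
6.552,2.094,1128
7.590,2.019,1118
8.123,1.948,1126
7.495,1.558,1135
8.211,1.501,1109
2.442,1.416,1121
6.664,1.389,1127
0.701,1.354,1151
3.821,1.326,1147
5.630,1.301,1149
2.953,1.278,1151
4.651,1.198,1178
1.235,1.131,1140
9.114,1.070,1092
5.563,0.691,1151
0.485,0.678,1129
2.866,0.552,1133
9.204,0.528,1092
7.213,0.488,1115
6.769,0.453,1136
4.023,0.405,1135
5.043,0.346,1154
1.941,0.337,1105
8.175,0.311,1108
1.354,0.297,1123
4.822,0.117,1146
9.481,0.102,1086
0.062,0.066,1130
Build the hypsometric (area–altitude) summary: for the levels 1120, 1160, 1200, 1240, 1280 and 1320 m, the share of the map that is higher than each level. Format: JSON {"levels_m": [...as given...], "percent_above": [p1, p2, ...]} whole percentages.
{"levels_m": [1120, 1160, 1200, 1240, 1280, 1320], "percent_above": [94, 81, 58, 38, 28, 13]}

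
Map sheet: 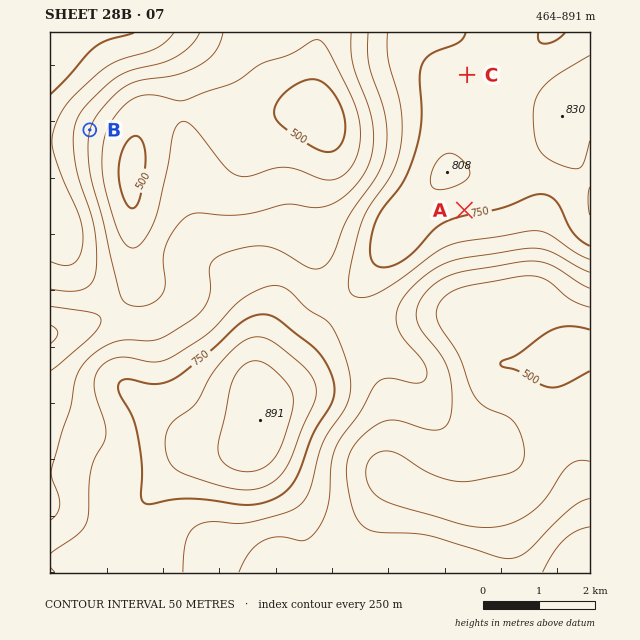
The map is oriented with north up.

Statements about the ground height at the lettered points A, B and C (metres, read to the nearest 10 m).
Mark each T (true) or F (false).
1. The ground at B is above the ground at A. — F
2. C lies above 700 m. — T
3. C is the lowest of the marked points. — F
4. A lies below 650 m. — F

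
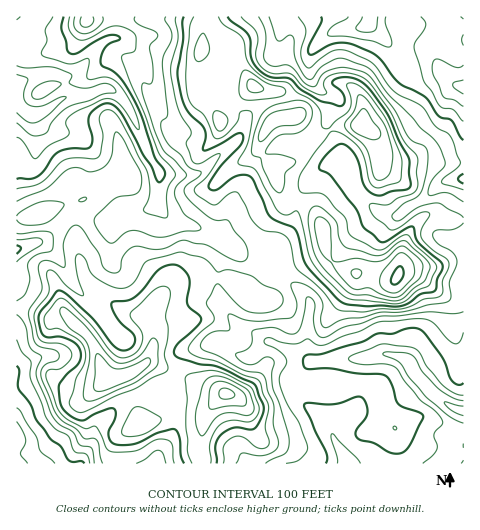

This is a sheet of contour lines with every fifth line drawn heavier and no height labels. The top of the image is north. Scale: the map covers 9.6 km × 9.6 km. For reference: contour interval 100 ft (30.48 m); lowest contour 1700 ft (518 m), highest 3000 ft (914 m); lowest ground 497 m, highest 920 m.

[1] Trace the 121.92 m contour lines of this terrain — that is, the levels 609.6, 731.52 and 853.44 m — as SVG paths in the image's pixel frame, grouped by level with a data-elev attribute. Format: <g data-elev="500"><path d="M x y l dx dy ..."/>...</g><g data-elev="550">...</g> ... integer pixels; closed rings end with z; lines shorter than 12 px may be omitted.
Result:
<g data-elev="609.6"><path d="M326 463l1-4-1-6-21-44-1-4 2-2 28 1 22-7 6 0 5 8 0 8-2 5-9 13 0 6 5 3 13 3 14 9 7 2 8-2 6-5 14-28 0-3-4-4-15-5-6-3-7-21-6-7-6-2-24-1-25-5-23 1-3-2-1-5 1-4 2-3 16-1 39-12 16-8 15 0 14-5 10-1 8 5 17 22 11 26 6 4 5-2"/><path d="M17 366l2 5 0 18 12 16 6 16 13 18 11 8 7 13 5 2 9-1 2 2"/><path d="M17 245l3 1 1 3-4 5"/><path d="M463 184l-4-3-1-2 5-5"/><path d="M463 140l-3-4-8-15-13-5-14-19-26-14-18-23-9-7-19-9-12-1-11 2-16 9-5 0-1-2 1-5 12-25 0-5"/><path d="M64 17l-3 12 5 12 1 9 4 4 7-1 16-11 12-6 9-1 5 3-1 2-9 3-5 4-3 8-1 8 2 3 8 4 7 6 13 18 11 23 12 40 10 12 1 6-4 6-3 1-7-16-8-12-21-39-7-9-7-3-11 5-8 8-1 7 4 16-2 8-5 2-15-1-9 3-7 5-9 14-7 6-7 3-14 0"/></g><g data-elev="731.52"><path d="M223 463l1-17 3-5 7-4 9 0 16 11 5 0 4-2 1-5-4-15 4-16-1-6-5-11-3-10-3-4-14-4-26-13-22-6-6-5 0-4 9-12 16-14 0-6-7-9-1-4 10-18 4 1 22 23 11 5 14 0 11-5 5-7 0-4-3-4-4-4-12-4-13-9-21-6-13 2-13-13-23-7-34 9-3 3-10 19-5 4-7 1-11-2-15-8-6-6-6-14-3-3-4-1-2 5 1 9 7 28-5-2-10-7-14-16-6 0-1 5 2 16-3 6-10 11-2 9 3 16 3 6 6 3 17 1 5 4 3 5 0 5-7 8-5 3-10 1-3 4 1 7 12 30 8 8 16 9 4 1 9-2 5 8 5 13 5 4 23-1 21-11 6-1 7 1 5 6 1 17"/><path d="M176 17l-1 4 3 18-7 24 0 10 7 36 13 22 0 3-4 7-1 4 6 15 4 4 5-1 15-9 4 0-11 20-14 14 1 6 14 10 5 1 15-12 5-1 3 1 7 12 6 13 7 9 7 4 15 2 7 5 4 7 3 18 3 6 23 19 14 18 5 4 23 2 19-3 19 0 12-3 12-7 16-3 3-4 0-12 5-10 1-6-2-5-15-10-11-11 0-8 8-14 0-3-4-1-6 1-19 14-8 3-3-1-14-12-5-8-1-3 2-2 17 1 10-7 14-4 4-4 2-4-2-13 1-16-13-16-16-33-19-26-6-4-7-3-14-2-13 3-4 4-1 3 2 11-5 1-16-7-14-14-17 0-8-3-7-6-3-8 2-17-1-7-4-5-12-11"/></g><g data-elev="853.44"><path d="M210 409l3 0 16-3 15 0 2-3 0-7-4-5-11-7-8-2-7 0-4 3-2 5-1 14z"/><path d="M96 391l10-1 28-12 15-13 2-3-1-4-4 0-19 9-10 2-6-2-10-12-4-1-2 4-1 27 0 4z"/><path d="M388 297l7 0 5-1 19-17 4-13-3-7-14-11-4-2-5 2-11 10-7 3-7 1-16-4-16 4-6-1-3-5-1-31-7-7-3-1-4 1-1 10 5 22 5 7 6 6 14 18 9 8 15-1z"/><path d="M260 141l4-1 13-13 18-2 6-2 4-6 0-7-3-2-4 0-20 3-8 3-5 5-5 11-2 8z"/><path d="M370 139l8 0 3-3 0-4-14-21-4-2-10 11-2 6 5 7z"/><path d="M252 92l8 0 4-3-7-7-7-3-3 3 0 5 2 4z"/></g>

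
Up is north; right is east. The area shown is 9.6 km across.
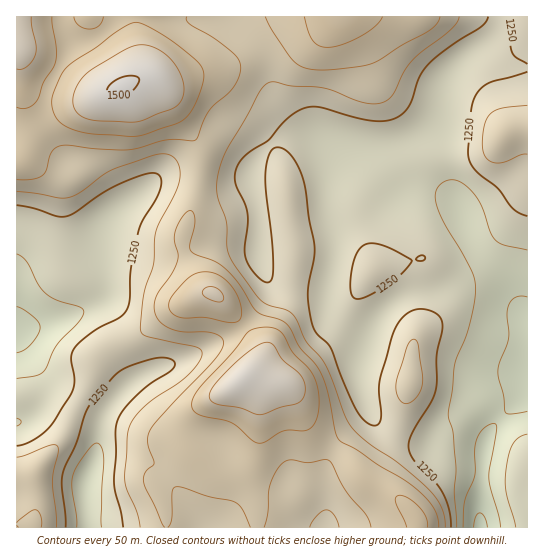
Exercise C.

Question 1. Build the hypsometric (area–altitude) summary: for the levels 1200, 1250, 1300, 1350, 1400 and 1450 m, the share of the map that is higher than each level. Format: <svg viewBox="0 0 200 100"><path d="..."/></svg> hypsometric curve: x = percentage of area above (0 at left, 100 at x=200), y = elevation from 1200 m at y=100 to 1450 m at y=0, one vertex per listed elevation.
<svg viewBox="0 0 200 100"><path d="M180 100l-58-20-36-20-33-20-30-20-14-20"/></svg>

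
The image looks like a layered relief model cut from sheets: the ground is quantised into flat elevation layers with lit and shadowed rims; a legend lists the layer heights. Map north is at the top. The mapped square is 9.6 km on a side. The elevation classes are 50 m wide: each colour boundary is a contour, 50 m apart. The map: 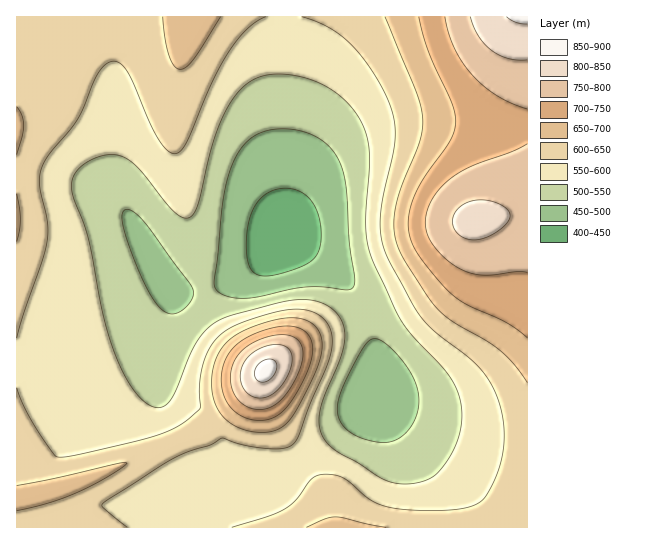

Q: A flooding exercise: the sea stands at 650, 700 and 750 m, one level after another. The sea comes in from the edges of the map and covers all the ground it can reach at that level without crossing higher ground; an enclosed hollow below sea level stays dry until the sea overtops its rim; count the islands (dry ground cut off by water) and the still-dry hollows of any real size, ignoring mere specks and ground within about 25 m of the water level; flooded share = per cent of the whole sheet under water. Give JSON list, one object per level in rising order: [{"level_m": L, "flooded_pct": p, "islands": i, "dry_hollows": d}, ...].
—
[{"level_m": 650, "flooded_pct": 80, "islands": 1, "dry_hollows": 0}, {"level_m": 700, "flooded_pct": 87, "islands": 1, "dry_hollows": 0}, {"level_m": 750, "flooded_pct": 92, "islands": 1, "dry_hollows": 0}]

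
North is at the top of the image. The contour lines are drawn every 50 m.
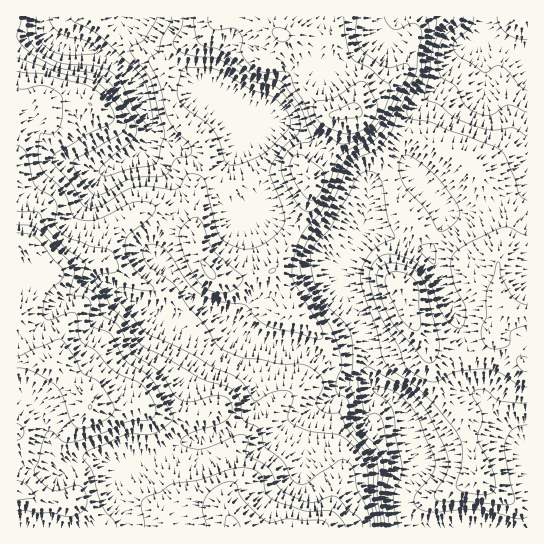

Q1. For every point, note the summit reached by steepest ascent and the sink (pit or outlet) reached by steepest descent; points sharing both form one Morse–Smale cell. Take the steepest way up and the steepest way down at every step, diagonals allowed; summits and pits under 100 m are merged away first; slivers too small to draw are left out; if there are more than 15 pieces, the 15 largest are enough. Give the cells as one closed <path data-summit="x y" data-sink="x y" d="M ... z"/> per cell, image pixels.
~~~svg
<path data-summit="90 407" data-sink="483 33" d="M150 211l-13 2-28 18-5 8-1 16-5 8-15 1-26 9-7-4-21-22-13-1 1 282 112 0-1-11-12-28 0-16 6-8 31-6 14-6 15-10 24-6 3 14 4 4 13 1 5-8 20-13 14-14 8-12 23-22 4-8 4-20 9-20 0-9-22-19-19-40-39 9-16-1-8-6-8-12-6-22-5-4-16-7z"/><path data-summit="90 407" data-sink="49 38" d="M119 16l-103 1 0 228 13 2 21 22 7 4 5-1 21-8 15-1 5-8 0-10 4-12 7-6 23-14 13-2 24 17 16 7 5 4 6 22 8 12 8 6 16 1 40-9 8-10 14-28-24-13-18-14 6-7 0-13-15-39 0-8 7-21-24-17-20-8-18-18-27-19-21-20-12-8z"/><path data-summit="399 283" data-sink="469 525" d="M490 204l-21 7-24 0-4 16-12 25-46-19-18-2-6 4-20 32 0 16 18 27 8 17 2 42 2 13 6 7 18 8 8 10 6 14 2 22 8 17 46-21 24-2 14 3 16 7 11 18 0-99-5-3-7-12-7-7-17-7 7-15 9-12-7-8-4-17 0-19 6-23 0-9z"/><path data-summit="231 527" data-sink="469 525" d="M369 385l-18 0-9 4-13 12-38 19-25 25-16 7-23 5 5 25-8 16 0 11 9 19 198-1-16-4-8-9-4-8 1-13 13-24 0-7-9-24-4-25-11-16z"/><path data-summit="351 110" data-sink="49 38" d="M219 16l-98 0-1 2 35 33 34 24 18 18 20 8 24 17-7 21 0 8 15 39 0 13-6 7 18 14 23 12 17-35 0-18 18-20 12-22 2-23-13 1-5-3-17-19-5-10 2-24-4-9-10-11-40-18-30-1z"/><path data-summit="351 110" data-sink="483 33" d="M483 16l-262 0-1 3 31 2 40 18 10 11 4 9-2 24 9 15 13 14 5 3 9 0 16-4 24 10 15 10 13 2 4-12 6-12 22-23 26-37 19-16z"/><path data-summit="90 407" data-sink="483 33" d="M527 16l-42 0-1 17-19 16-26 37-22 23-9 21 1 5 16 4 40 18 16 20 9 27 32-13 6-5z"/><path data-summit="90 407" data-sink="469 525" d="M295 232l-14 29-9 12 19 38 22 19 0 9-9 20-3 16-5 12-23 22-8 12-14 14-21 14-3 4 0 3 23-4 16-7 25-25 38-19 18-14 25-1-5-17-2-42-8-17-18-27 1-17-22-21z"/><path data-summit="90 407" data-sink="469 525" d="M487 437l-24 2-47 22 0 12-13 24 0 9 4 8 8 9 16 5 97-1-1-65-7-12-7-6z"/><path data-summit="351 110" data-sink="469 525" d="M355 111l-12 3-2 23-12 22-18 20 0 18-16 34 23 14 21 20 24-36 5-20 1-19 13-9 31-8-8-16 0-15 3-8-14-3-15-10z"/><path data-summit="231 527" data-sink="483 33" d="M206 437l-24 6-15 10-29 10-13 1-8 6-1 19 11 24 3 15 102-1-8-18 0-11 8-16-5-25-14-2-4-4z"/><path data-summit="90 407" data-sink="469 525" d="M413 135l-6 0-2 22 4 10 6 7-5-1-28 8-13 9-1 19-7 22 22 2 46 19 12-25 4-16 14 1 16-3 14-4 0-4-8-24-16-20z"/><path data-summit="399 283" data-sink="483 33" d="M527 187l-36 18 12 29 0 9-6 23 0 19 4 17 7 8-9 12-7 15 17 7 16 21 3 0z"/>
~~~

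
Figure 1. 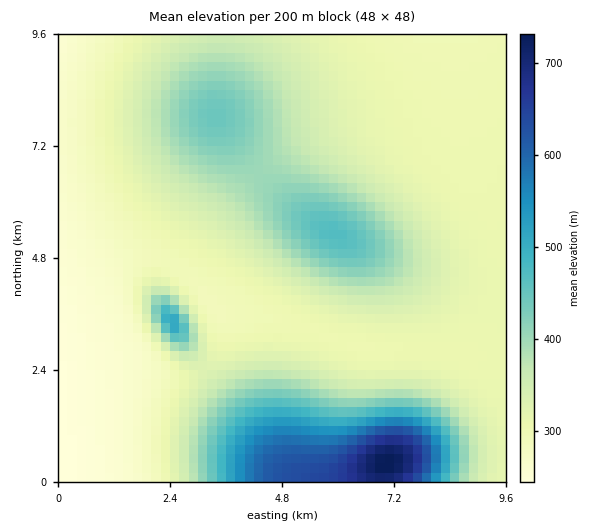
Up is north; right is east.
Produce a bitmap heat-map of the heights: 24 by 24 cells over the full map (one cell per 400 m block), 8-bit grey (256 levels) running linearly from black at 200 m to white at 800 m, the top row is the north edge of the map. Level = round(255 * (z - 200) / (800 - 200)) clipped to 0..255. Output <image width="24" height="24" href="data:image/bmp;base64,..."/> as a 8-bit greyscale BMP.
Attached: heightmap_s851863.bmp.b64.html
<image width="24" height="24" href="data:image/bmp;base64,Qk12BgAAAAAAADYEAAAoAAAAGAAAABgAAAABAAgAAAAAAEACAAATCwAAEwsAAAABAAAAAAAAAAAAAAEBAQACAgIAAwMDAAQEBAAFBQUABgYGAAcHBwAICAgACQkJAAoKCgALCwsADAwMAA0NDQAODg4ADw8PABAQEAAREREAEhISABMTEwAUFBQAFRUVABYWFgAXFxcAGBgYABkZGQAaGhoAGxsbABwcHAAdHR0AHh4eAB8fHwAgICAAISEhACIiIgAjIyMAJCQkACUlJQAmJiYAJycnACgoKAApKSkAKioqACsrKwAsLCwALS0tAC4uLgAvLy8AMDAwADExMQAyMjIAMzMzADQ0NAA1NTUANjY2ADc3NwA4ODgAOTk5ADo6OgA7OzsAPDw8AD09PQA+Pj4APz8/AEBAQABBQUEAQkJCAENDQwBEREQARUVFAEZGRgBHR0cASEhIAElJSQBKSkoAS0tLAExMTABNTU0ATk5OAE9PTwBQUFAAUVFRAFJSUgBTU1MAVFRUAFVVVQBWVlYAV1dXAFhYWABZWVkAWlpaAFtbWwBcXFwAXV1dAF5eXgBfX18AYGBgAGFhYQBiYmIAY2NjAGRkZABlZWUAZmZmAGdnZwBoaGgAaWlpAGpqagBra2sAbGxsAG1tbQBubm4Ab29vAHBwcABxcXEAcnJyAHNzcwB0dHQAdXV1AHZ2dgB3d3cAeHh4AHl5eQB6enoAe3t7AHx8fAB9fX0Afn5+AH9/fwCAgIAAgYGBAIKCggCDg4MAhISEAIWFhQCGhoYAh4eHAIiIiACJiYkAioqKAIuLiwCMjIwAjY2NAI6OjgCPj48AkJCQAJGRkQCSkpIAk5OTAJSUlACVlZUAlpaWAJeXlwCYmJgAmZmZAJqamgCbm5sAnJycAJ2dnQCenp4An5+fAKCgoAChoaEAoqKiAKOjowCkpKQApaWlAKampgCnp6cAqKioAKmpqQCqqqoAq6urAKysrACtra0Arq6uAK+vrwCwsLAAsbGxALKysgCzs7MAtLS0ALW1tQC2trYAt7e3ALi4uAC5ubkAurq6ALu7uwC8vLwAvb29AL6+vgC/v78AwMDAAMHBwQDCwsIAw8PDAMTExADFxcUAxsbGAMfHxwDIyMgAycnJAMrKygDLy8sAzMzMAM3NzQDOzs4Az8/PANDQ0ADR0dEA0tLSANPT0wDU1NQA1dXVANbW1gDX19cA2NjYANnZ2QDa2toA29vbANzc3ADd3d0A3t7eAN/f3wDg4OAA4eHhAOLi4gDj4+MA5OTkAOXl5QDm5uYA5+fnAOjo6ADp6ekA6urqAOvr6wDs7OwA7e3tAO7u7gDv7+8A8PDwAPHx8QDy8vIA8/PzAPT09AD19fUA9vb2APf39wD4+PgA+fn5APr6+gD7+/sA/Pz8AP39/QD+/v4A////ABMVFxkeKDpTco+lsre6vcfV3dO1il5ANBMVFxofKjxVco2hrLGxs73Q3de/k2RDNRMVFxofKjpRa4KUnqCdmqCwv76qhFxAMxQVFxofKDZJXnF/hoaAeHd/i41/ZUo4MRQVFxoeJTA+TlxmamhhWFJTWFlTRjkyLxQWFxodIyw3P0dNT01HQDo5OTo4NDAvLhQWGBodJTc7NDc6Ozk2Mi8uLi4uLi4uLhUXGBogPGFELSwuLy4tLSwtLS4uLi4uLhUXGRwqZXY7JygpKissLjAxMjIxMC8vLxYYGh41ZFErJicpKy4yNjo9PTs3NDEvLxcZGyAvPC4nKCotMTc+RkxOS0U+NzMwLxgaHSAmKSgpLC80O0VRW2BfWE1COTMwLxkcHyIlKCsuMTY9SFVjbG9pXU5BODIvLhodISQoLDA0OD9HU2FscnBmV0g8NDAuLhsfIygtMTY7QUdPWWNqamNYSz82MS4tLRwgJSsxOD5ESU5UWV1dWlJIPjYxLi0tLR0iKC82P0dOU1VWVVRQSkM7NTEuLS0tLR4kKjI7RVBYXFxYU0xGQDo1MS8tLCwsLR8kLDQ/S1dgZGJbUklBOzYyLy4tLCwsLB8lLDVBTVpkaGRcUUc/OTQxLy0sLCwsLB4kKzQ/TFhiZWJZT0U+ODMwLi0sKysrLB0jKjI8R1JaXVpTSkI7NjIvLSwrKysrKxwhJy43QEhOUU9KRD04NDAuLCsrKioqKxofJCoxOD5DRURBPTg0MS4sKyoqKioqKg=="/>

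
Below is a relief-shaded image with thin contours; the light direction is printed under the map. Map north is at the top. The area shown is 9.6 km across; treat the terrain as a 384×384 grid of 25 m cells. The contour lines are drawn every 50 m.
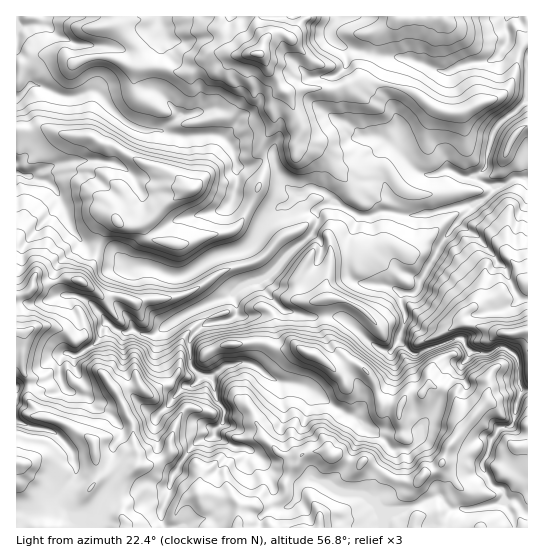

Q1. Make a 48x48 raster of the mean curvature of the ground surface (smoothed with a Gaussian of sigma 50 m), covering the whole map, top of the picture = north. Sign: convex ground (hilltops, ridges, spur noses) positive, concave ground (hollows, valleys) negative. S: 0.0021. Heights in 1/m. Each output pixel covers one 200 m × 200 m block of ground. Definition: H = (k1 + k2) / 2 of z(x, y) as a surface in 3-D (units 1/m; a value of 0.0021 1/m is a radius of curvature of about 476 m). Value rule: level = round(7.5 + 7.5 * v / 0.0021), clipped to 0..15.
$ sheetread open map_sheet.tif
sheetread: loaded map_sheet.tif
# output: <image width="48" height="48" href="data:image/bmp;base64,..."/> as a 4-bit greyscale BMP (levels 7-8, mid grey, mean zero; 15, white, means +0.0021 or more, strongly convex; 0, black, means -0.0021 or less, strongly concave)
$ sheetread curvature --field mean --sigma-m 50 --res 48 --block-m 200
<image width="48" height="48" href="data:image/bmp;base64,Qk32BAAAAAAAAHYAAAAoAAAAMAAAADAAAAABAAQAAAAAAIAEAAATCwAAEwsAABAAAAAAAAAAAAAAABEREQAiIiIAMzMzAERERABVVVUAZmZmAHd3dwCIiIgAmZmZAKqqqgC7u7sAzMzMAN3d3QDu7u4A////AIiIh3d4qoWWZ3apaZq3xmd3eHl4iIuZaXd3d3d5hnOpaHaHdkRl6IeHd2mKZkWIZ2d3eIZ3lndbineqt4dZhmd3eIZHZ4dkZ5Z3d7hod4cqqoileGpZZmZ3Zot1eauTiJdndnp3lmkoiGp1Z3pmZnh3m621iHoqmKlnlnl3m6lCu4pmhmqVeFmox2jqh5GLd7uHlHxnenjR2qqXZIjHjKf9U1aLppNZd2Z5ZXxWnIT5FmkTSsisrNSqM1RG540curu1Oby2ikX2ZAb6u1hXrYczWrZFu3YKt0AV25h0jCLJZiI3qVll10VFWIZkiqmADa/tqIZl6CKeWfC4yXalZ0VZmodkmap/C22Yd2RZwXgO/YDMpleFZFhYqaaEenq8B2pEM1V+SPsUegvshmd2VblYl8mXelm5oCh5SmbrbpnRBwvKZkVVRrhddae5e0nIULiIh272b0WfYAV7Y3dkbKXOkZfXksvYcqZHlL6YbiZ/D5AAOHh5y3z4UcbtgSvPoqhVEgmof1WPD9qoiJjv1dtjAnAH/wADCJlWfrGGeEReDL/+3YzYercS4S/0AE/0t7+pt9RhEVI4k1Z3mGp2akNK5Rls+YnP/nu6htcPPJMyimISNXUyRDSNrQeZq5d1SHVGeqC2XUdkI31qu1JYdlrqmStme6dER5cjNAjK/e/+lDRHtm273ux3llN4h6qZdH+XWP6JZIdY/3VVRnd1eFMzQ4Nql3l8Sj923/QTNWQyKflVU1umizV3eYUpiHmJXEvEd4hGZkRmMmzttiXIbFeIh3sWiHqRiFqJZTplZVabczNFrWGPTWeId5qRmYpJqHaIhkhjWbzc2lREScUKbViIiZmieLVbd6SKZGeImHeIm97GVb2wjXeYmYeaGVS5eJhZVYmeqqZGeHe7RmeqSqd2qXeLkqqJh4iGVqqZd4tkM0RsZXZmWHNUREQ0eDeKpYiHVomIhnm5h3VJtXd4hUmoh4mZdUFr5ZmVaKp4lXd7+3c4yGdmZomIaJqqq8w1loRGiYaKhXeJrZdYulVleJh3aYdnlkV0NGVnd3mmN5vLm9Y1e0aneIiIiXVlNWR8Z4mHZUNErsqHaIhYeDvYiHd3mGeZabg/lqd3iHnMx2ZlZpZHtzuoiIiIdneXaLgMxJd5q83KZEVERFR2iyeoiXVmZ2eWZ6gI9dmsurp1NFRqqHdoaHmqeGZ2dmeHeJYizomnZndTV3mFeap1aYi4VVd3lWeZq6hgClh2ZndGmqpndVZ2W3mlRoeahHi8qs25Mkh0RFZnqoZolmV2lpyGiYmYZ5u3ZYrOw6RGmGZml1VopYiod5l5urmJq7p2V5l307aHqlRGmYiapsl4XIV0QkqpiIdlRpl1xLh3vbiLqaqHiXdmbIdL7XeXZmRGdDNFpXqIyaqnaHZ4i6m//VScZkVGVVd4h3l0iViHYSRWiHZkRmdme2rUNFZ4iHeJmKiGW2d0e8uZh3domYd1nLvHNZvKmXeImqd2eXh3d2eJiIaIh5hlhESdhmVVi6mauYVmeA=="/>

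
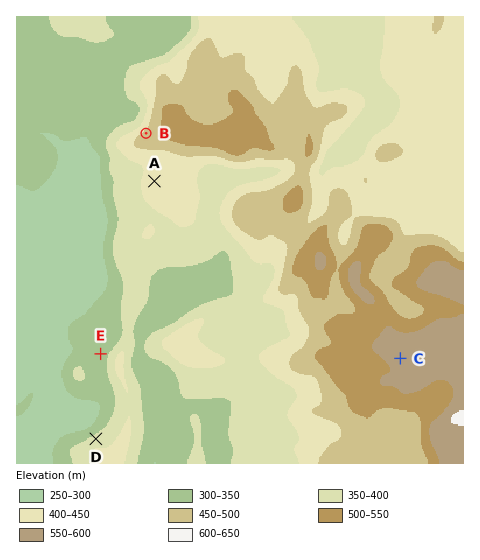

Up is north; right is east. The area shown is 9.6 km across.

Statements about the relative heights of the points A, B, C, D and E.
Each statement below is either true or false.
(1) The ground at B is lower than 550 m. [true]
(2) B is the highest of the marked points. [false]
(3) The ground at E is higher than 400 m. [false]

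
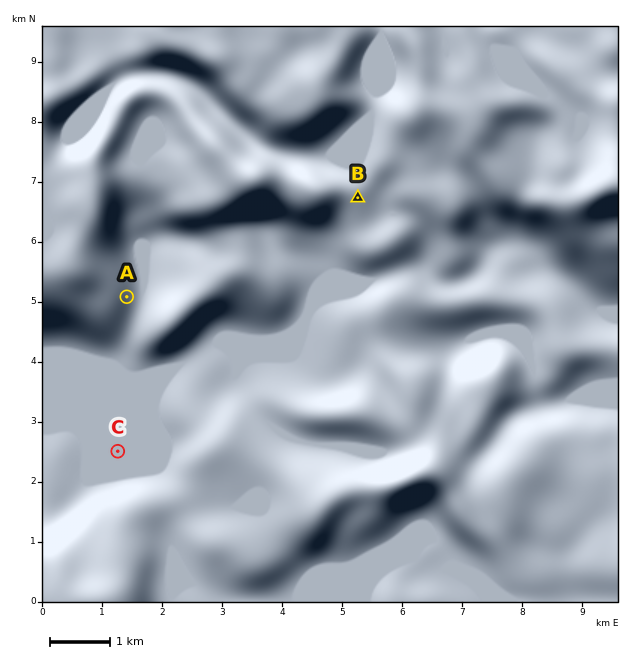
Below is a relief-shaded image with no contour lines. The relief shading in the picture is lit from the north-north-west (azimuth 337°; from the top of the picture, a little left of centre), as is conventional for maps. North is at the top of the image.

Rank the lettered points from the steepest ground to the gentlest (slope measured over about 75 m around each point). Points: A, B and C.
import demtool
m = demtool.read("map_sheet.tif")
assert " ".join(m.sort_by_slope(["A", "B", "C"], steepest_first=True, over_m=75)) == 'A B C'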